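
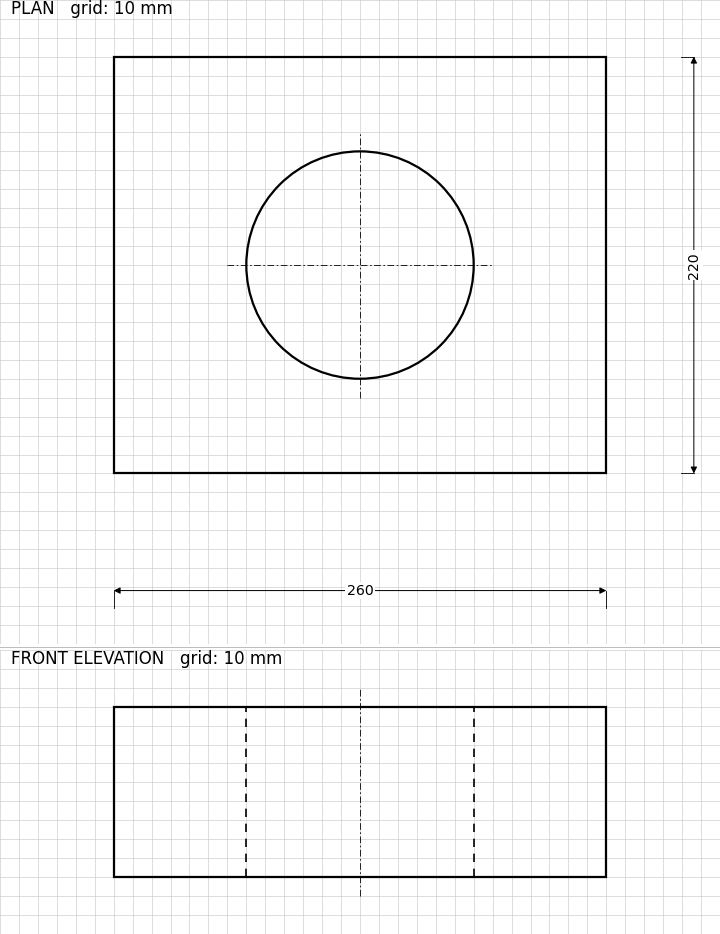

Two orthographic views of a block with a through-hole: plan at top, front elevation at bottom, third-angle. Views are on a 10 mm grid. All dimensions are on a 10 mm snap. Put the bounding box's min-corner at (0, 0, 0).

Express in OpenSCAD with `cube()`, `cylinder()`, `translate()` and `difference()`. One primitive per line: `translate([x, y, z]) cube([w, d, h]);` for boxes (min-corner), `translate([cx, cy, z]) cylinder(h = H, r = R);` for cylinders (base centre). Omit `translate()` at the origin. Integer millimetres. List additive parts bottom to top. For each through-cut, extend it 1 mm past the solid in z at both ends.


difference() {
  cube([260, 220, 90]);
  translate([130, 110, -1]) cylinder(h = 92, r = 60);
}


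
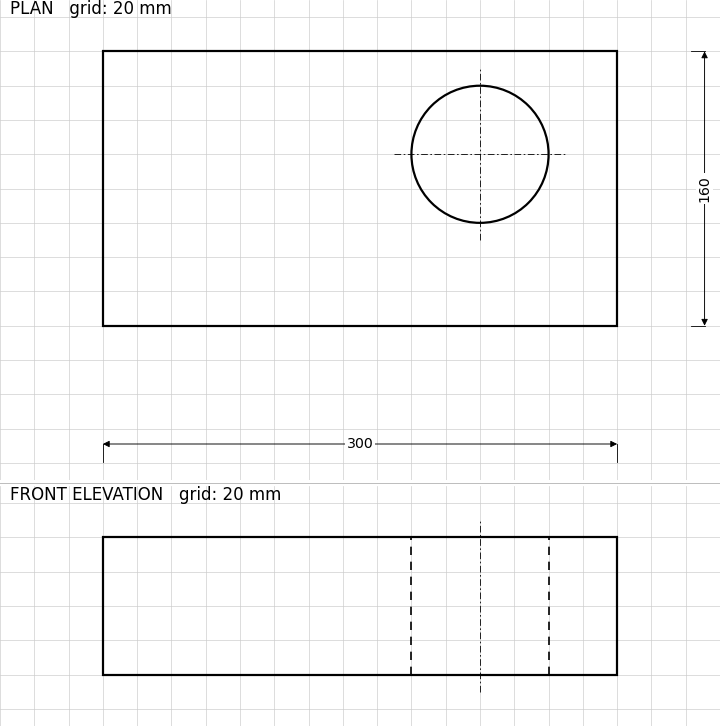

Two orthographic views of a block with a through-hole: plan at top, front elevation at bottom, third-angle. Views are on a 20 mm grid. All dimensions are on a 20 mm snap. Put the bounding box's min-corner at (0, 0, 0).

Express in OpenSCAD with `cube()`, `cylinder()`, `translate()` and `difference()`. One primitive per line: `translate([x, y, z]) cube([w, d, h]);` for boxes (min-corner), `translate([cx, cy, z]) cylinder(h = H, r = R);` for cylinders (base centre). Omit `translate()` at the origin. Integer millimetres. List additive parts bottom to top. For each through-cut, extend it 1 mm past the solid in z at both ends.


difference() {
  cube([300, 160, 80]);
  translate([220, 100, -1]) cylinder(h = 82, r = 40);
}


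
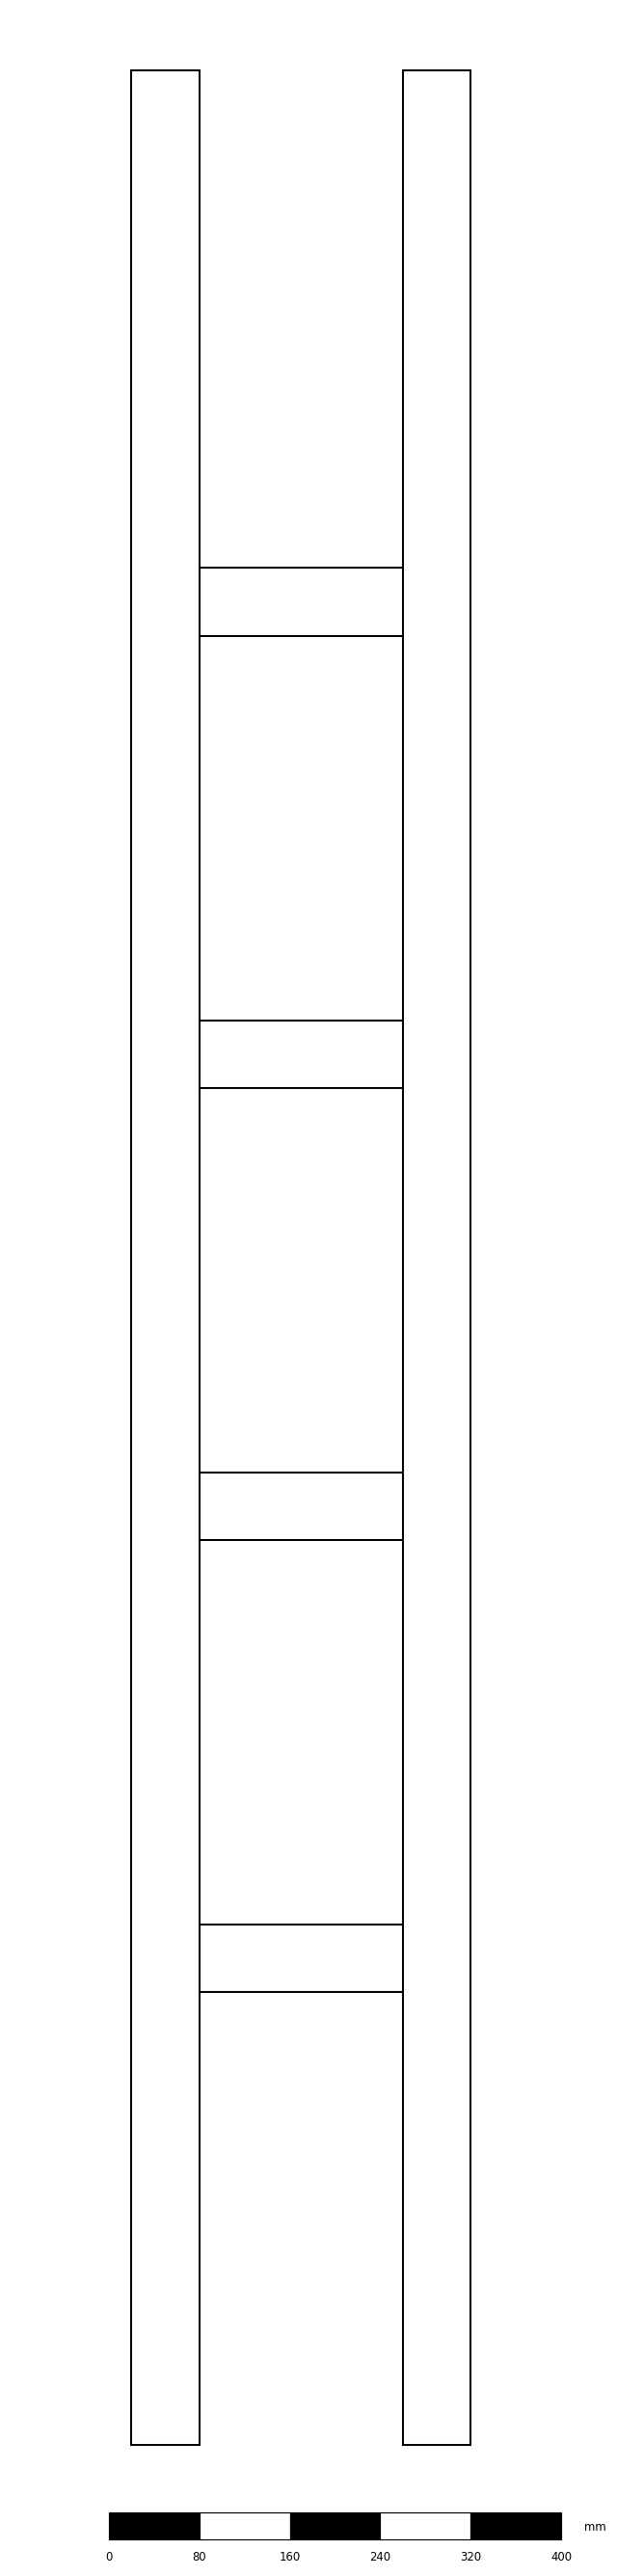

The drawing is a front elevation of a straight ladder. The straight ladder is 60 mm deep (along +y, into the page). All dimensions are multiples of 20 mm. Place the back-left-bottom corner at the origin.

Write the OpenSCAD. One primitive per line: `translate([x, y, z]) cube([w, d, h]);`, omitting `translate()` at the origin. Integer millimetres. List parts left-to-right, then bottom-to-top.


cube([60, 60, 2100]);
translate([60, 0, 400]) cube([180, 60, 60]);
translate([60, 0, 800]) cube([180, 60, 60]);
translate([60, 0, 1200]) cube([180, 60, 60]);
translate([60, 0, 1600]) cube([180, 60, 60]);
translate([240, 0, 0]) cube([60, 60, 2100]);


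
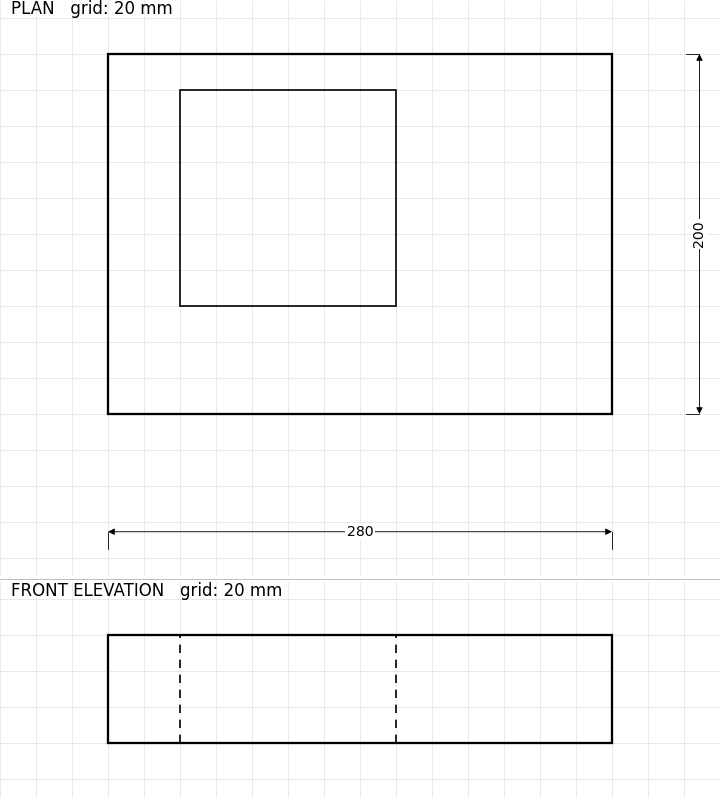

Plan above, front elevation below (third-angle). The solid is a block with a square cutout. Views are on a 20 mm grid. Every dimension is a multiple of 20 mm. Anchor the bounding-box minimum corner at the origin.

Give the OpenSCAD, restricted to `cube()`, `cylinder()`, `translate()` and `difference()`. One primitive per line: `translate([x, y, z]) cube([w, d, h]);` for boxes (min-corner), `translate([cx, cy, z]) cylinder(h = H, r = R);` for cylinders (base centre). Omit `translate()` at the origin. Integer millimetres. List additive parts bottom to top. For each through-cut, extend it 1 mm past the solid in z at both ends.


difference() {
  cube([280, 200, 60]);
  translate([40, 60, -1]) cube([120, 120, 62]);
}


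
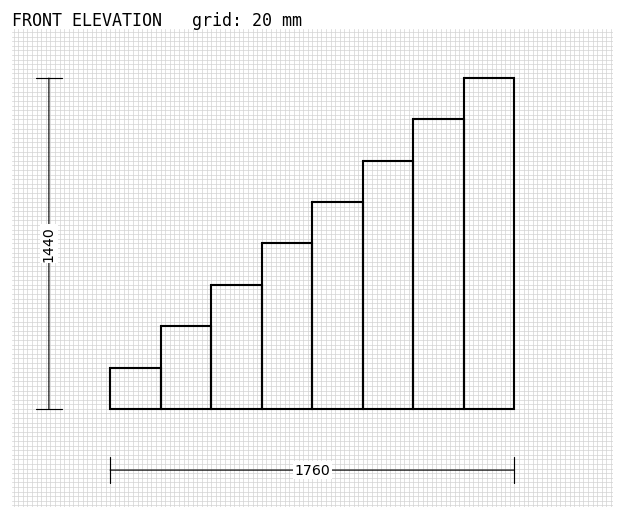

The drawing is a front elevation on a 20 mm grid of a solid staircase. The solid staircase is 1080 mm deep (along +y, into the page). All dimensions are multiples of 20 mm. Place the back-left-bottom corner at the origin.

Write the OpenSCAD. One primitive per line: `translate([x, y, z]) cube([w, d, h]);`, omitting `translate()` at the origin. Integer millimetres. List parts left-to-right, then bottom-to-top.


cube([220, 1080, 180]);
translate([220, 0, 0]) cube([220, 1080, 360]);
translate([440, 0, 0]) cube([220, 1080, 540]);
translate([660, 0, 0]) cube([220, 1080, 720]);
translate([880, 0, 0]) cube([220, 1080, 900]);
translate([1100, 0, 0]) cube([220, 1080, 1080]);
translate([1320, 0, 0]) cube([220, 1080, 1260]);
translate([1540, 0, 0]) cube([220, 1080, 1440]);


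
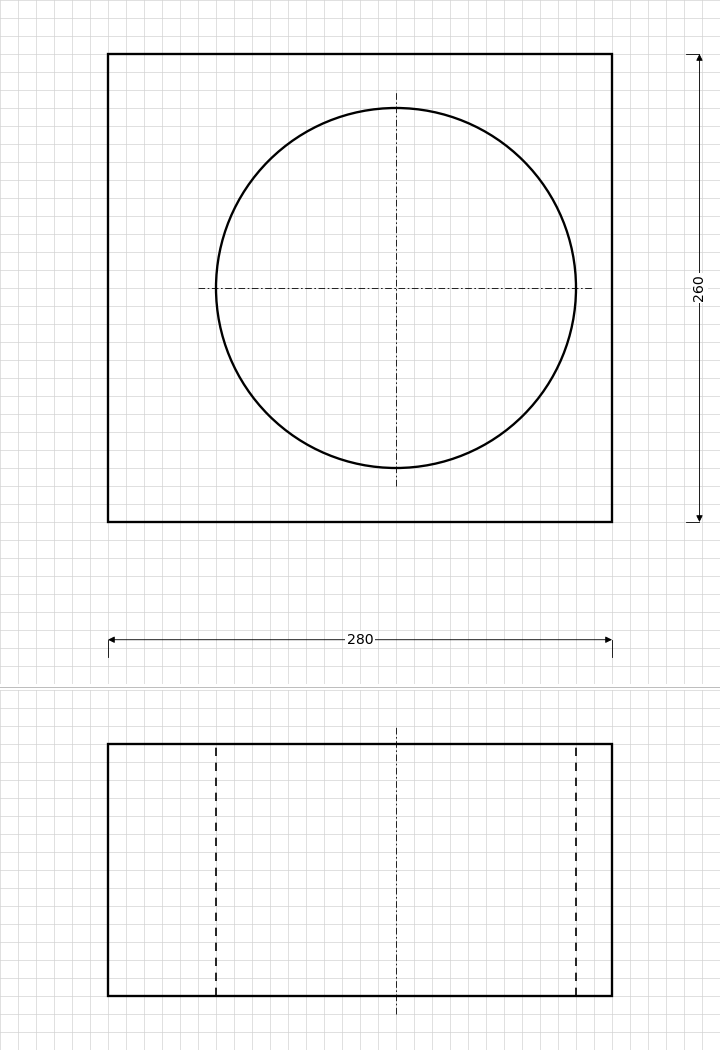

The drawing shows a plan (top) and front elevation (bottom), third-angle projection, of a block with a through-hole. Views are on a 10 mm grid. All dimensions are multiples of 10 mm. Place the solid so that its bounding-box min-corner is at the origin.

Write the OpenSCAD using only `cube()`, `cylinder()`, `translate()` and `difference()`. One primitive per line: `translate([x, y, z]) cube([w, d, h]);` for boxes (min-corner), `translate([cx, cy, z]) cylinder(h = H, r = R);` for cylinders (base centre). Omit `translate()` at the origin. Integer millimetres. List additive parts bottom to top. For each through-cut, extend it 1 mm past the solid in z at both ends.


difference() {
  cube([280, 260, 140]);
  translate([160, 130, -1]) cylinder(h = 142, r = 100);
}


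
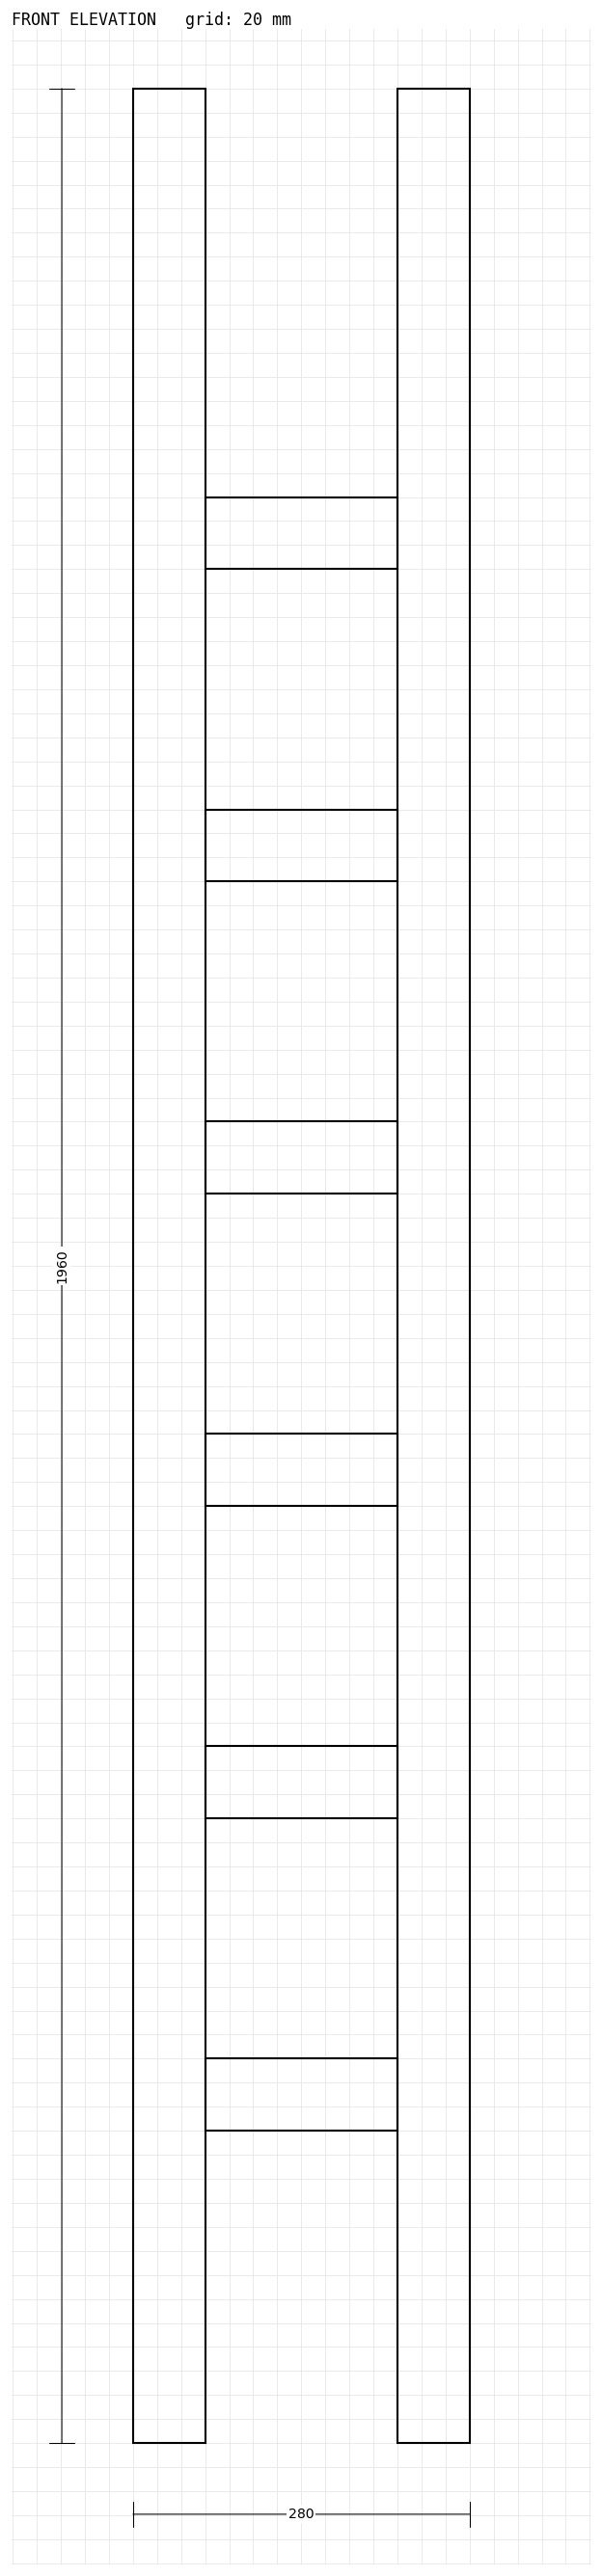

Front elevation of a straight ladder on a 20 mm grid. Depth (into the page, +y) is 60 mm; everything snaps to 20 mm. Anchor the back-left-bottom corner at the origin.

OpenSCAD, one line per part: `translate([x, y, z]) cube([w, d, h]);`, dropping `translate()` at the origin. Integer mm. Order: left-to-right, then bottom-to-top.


cube([60, 60, 1960]);
translate([60, 0, 260]) cube([160, 60, 60]);
translate([60, 0, 520]) cube([160, 60, 60]);
translate([60, 0, 780]) cube([160, 60, 60]);
translate([60, 0, 1040]) cube([160, 60, 60]);
translate([60, 0, 1300]) cube([160, 60, 60]);
translate([60, 0, 1560]) cube([160, 60, 60]);
translate([220, 0, 0]) cube([60, 60, 1960]);


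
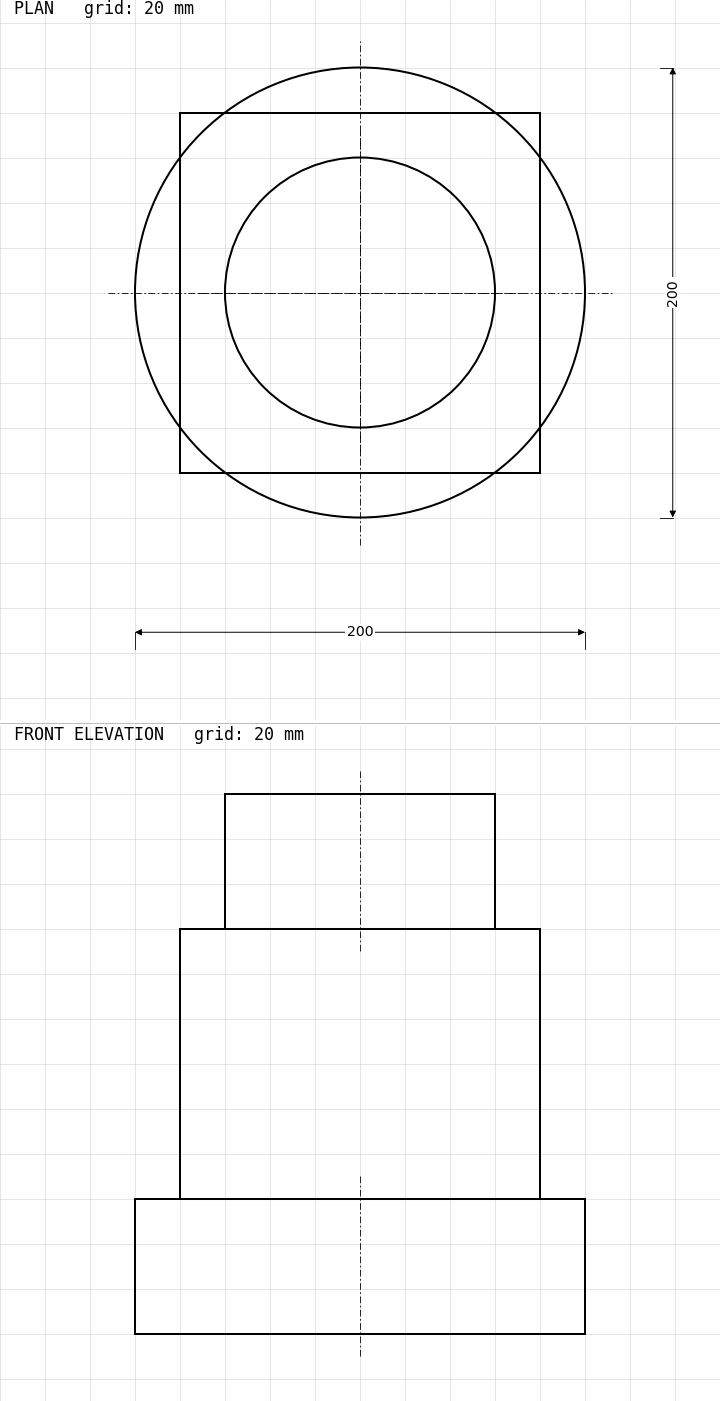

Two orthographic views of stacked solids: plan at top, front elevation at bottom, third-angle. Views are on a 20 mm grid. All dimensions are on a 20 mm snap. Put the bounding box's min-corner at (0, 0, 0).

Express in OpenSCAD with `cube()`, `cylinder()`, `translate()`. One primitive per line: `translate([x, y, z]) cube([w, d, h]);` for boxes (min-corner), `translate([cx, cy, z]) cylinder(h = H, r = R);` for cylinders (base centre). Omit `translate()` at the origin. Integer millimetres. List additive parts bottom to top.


translate([100, 100, 0]) cylinder(h = 60, r = 100);
translate([20, 20, 60]) cube([160, 160, 120]);
translate([100, 100, 180]) cylinder(h = 60, r = 60);


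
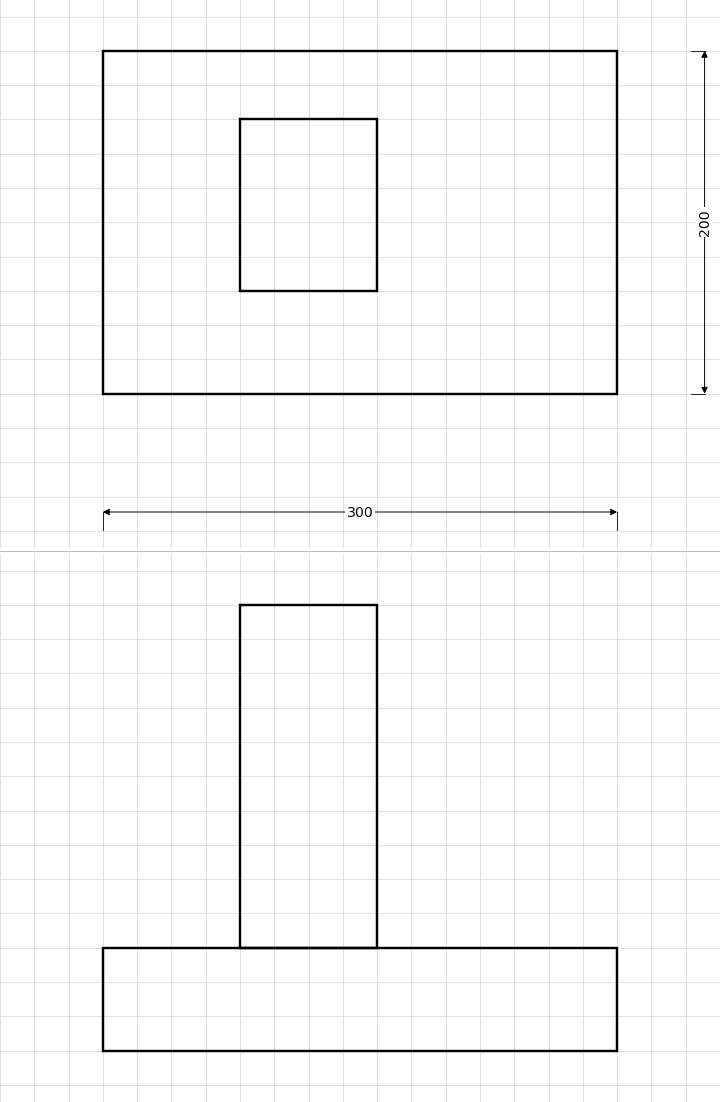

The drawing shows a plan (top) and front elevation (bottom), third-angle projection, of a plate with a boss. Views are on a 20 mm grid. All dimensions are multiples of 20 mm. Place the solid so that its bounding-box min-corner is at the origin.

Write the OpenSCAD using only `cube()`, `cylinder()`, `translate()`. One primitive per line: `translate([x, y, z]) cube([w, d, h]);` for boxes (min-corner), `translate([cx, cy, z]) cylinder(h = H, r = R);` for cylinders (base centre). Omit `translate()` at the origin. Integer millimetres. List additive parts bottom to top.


cube([300, 200, 60]);
translate([80, 60, 60]) cube([80, 100, 200]);


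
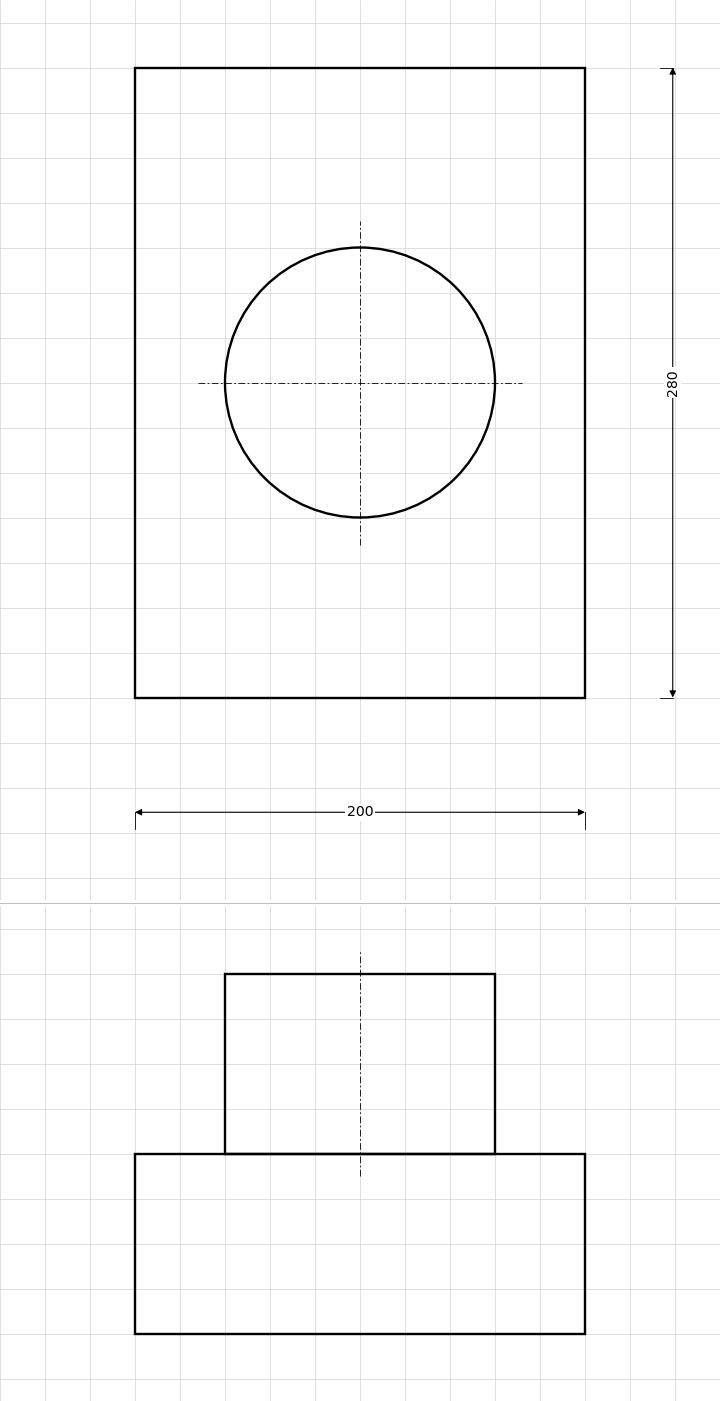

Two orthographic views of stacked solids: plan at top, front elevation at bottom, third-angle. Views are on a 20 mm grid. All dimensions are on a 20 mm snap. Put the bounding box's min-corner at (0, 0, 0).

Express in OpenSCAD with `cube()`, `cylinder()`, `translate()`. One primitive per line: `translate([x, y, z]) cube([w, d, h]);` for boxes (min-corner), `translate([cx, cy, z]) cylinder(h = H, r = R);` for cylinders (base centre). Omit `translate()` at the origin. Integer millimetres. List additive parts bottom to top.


cube([200, 280, 80]);
translate([100, 140, 80]) cylinder(h = 80, r = 60);


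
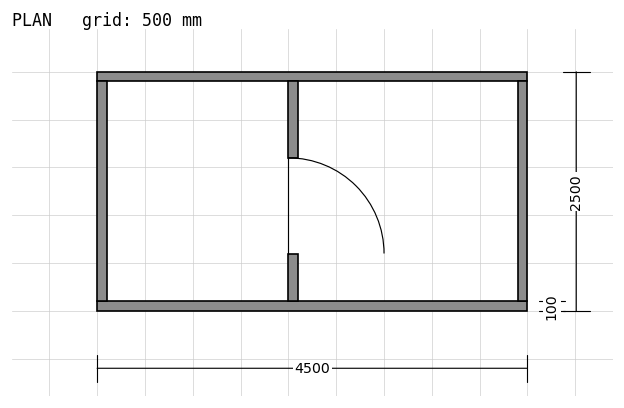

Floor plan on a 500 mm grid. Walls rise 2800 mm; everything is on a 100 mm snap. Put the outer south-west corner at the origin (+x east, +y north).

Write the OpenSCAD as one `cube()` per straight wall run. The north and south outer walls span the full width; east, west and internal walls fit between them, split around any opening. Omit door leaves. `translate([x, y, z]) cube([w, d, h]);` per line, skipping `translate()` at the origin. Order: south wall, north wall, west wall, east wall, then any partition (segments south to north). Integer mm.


cube([4500, 100, 2800]);
translate([0, 2400, 0]) cube([4500, 100, 2800]);
translate([0, 100, 0]) cube([100, 2300, 2800]);
translate([4400, 100, 0]) cube([100, 2300, 2800]);
translate([2000, 100, 0]) cube([100, 500, 2800]);
translate([2000, 1600, 0]) cube([100, 800, 2800]);


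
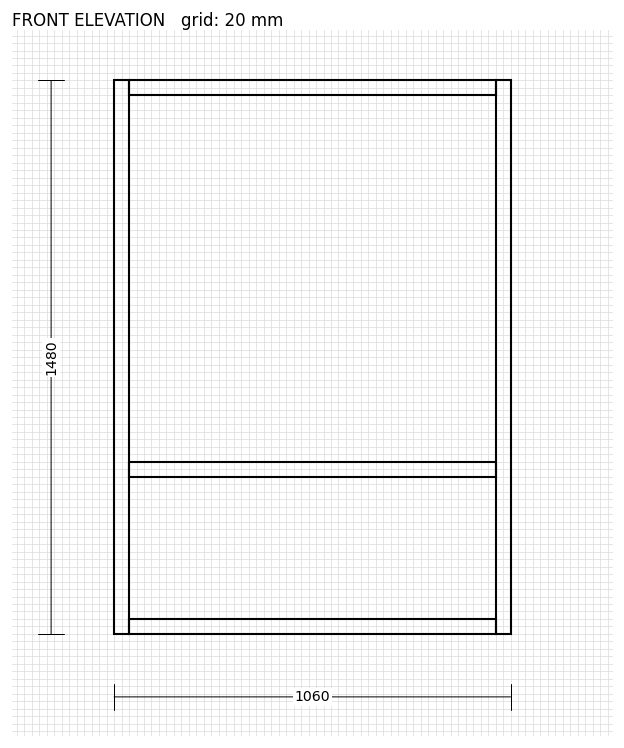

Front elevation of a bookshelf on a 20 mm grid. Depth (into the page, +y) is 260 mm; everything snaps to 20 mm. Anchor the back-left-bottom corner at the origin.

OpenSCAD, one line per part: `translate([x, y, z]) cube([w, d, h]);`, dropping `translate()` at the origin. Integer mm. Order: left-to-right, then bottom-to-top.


cube([40, 260, 1480]);
translate([40, 0, 0]) cube([980, 260, 40]);
translate([40, 0, 420]) cube([980, 260, 40]);
translate([40, 0, 1440]) cube([980, 260, 40]);
translate([1020, 0, 0]) cube([40, 260, 1480]);


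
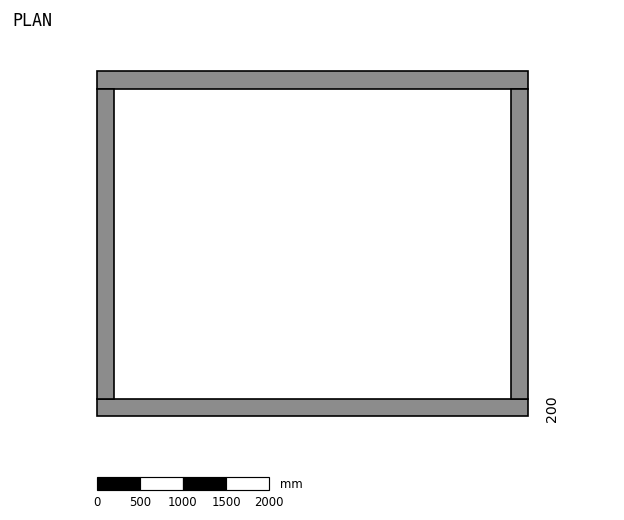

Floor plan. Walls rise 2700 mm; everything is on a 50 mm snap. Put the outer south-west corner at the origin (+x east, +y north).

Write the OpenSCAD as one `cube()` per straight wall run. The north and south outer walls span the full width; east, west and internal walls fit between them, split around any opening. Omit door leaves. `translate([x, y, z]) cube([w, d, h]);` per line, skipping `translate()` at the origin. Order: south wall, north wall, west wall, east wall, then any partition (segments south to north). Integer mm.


cube([5000, 200, 2700]);
translate([0, 3800, 0]) cube([5000, 200, 2700]);
translate([0, 200, 0]) cube([200, 3600, 2700]);
translate([4800, 200, 0]) cube([200, 3600, 2700]);


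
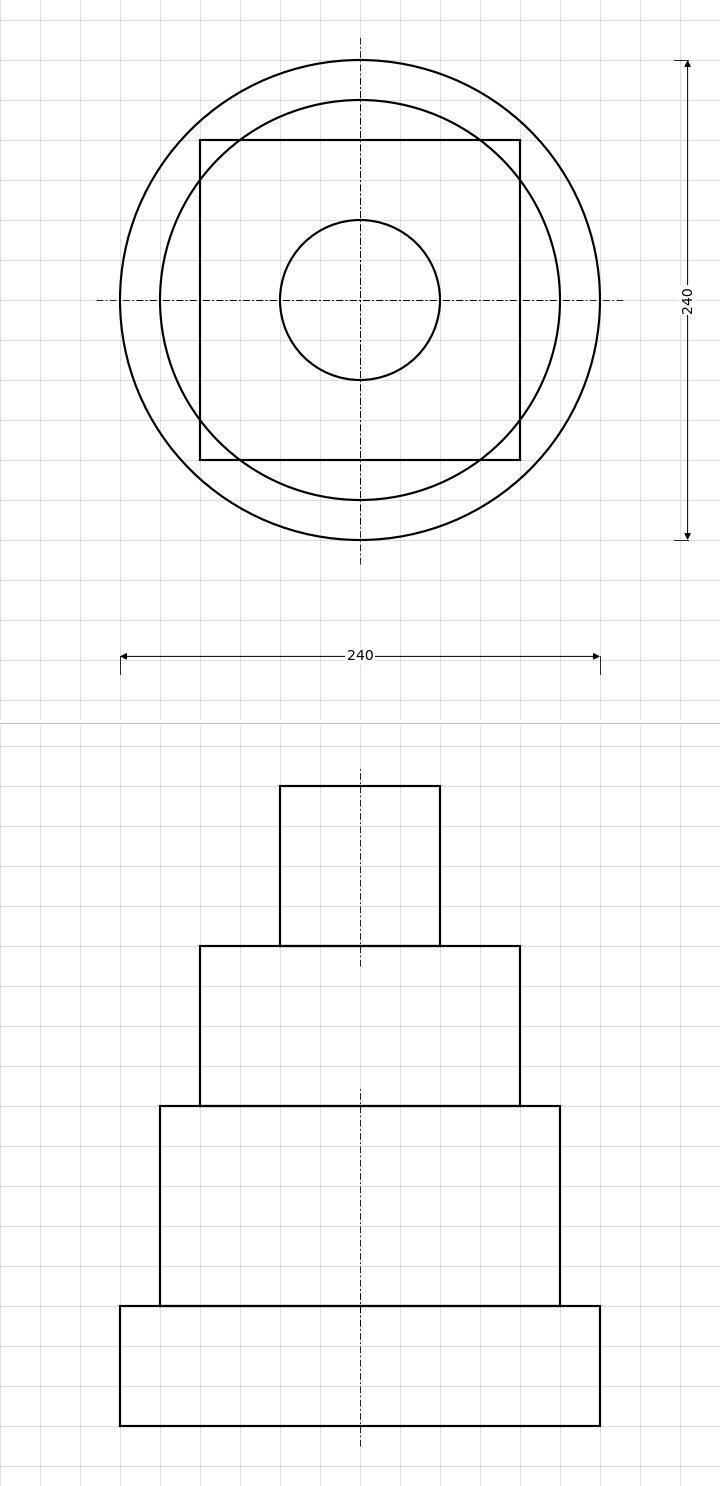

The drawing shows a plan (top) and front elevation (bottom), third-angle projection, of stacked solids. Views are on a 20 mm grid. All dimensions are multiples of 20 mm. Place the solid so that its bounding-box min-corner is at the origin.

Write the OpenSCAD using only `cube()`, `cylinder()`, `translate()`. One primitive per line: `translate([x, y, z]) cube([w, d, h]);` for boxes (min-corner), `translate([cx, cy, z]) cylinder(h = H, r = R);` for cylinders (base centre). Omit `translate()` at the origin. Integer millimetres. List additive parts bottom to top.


translate([120, 120, 0]) cylinder(h = 60, r = 120);
translate([120, 120, 60]) cylinder(h = 100, r = 100);
translate([40, 40, 160]) cube([160, 160, 80]);
translate([120, 120, 240]) cylinder(h = 80, r = 40);


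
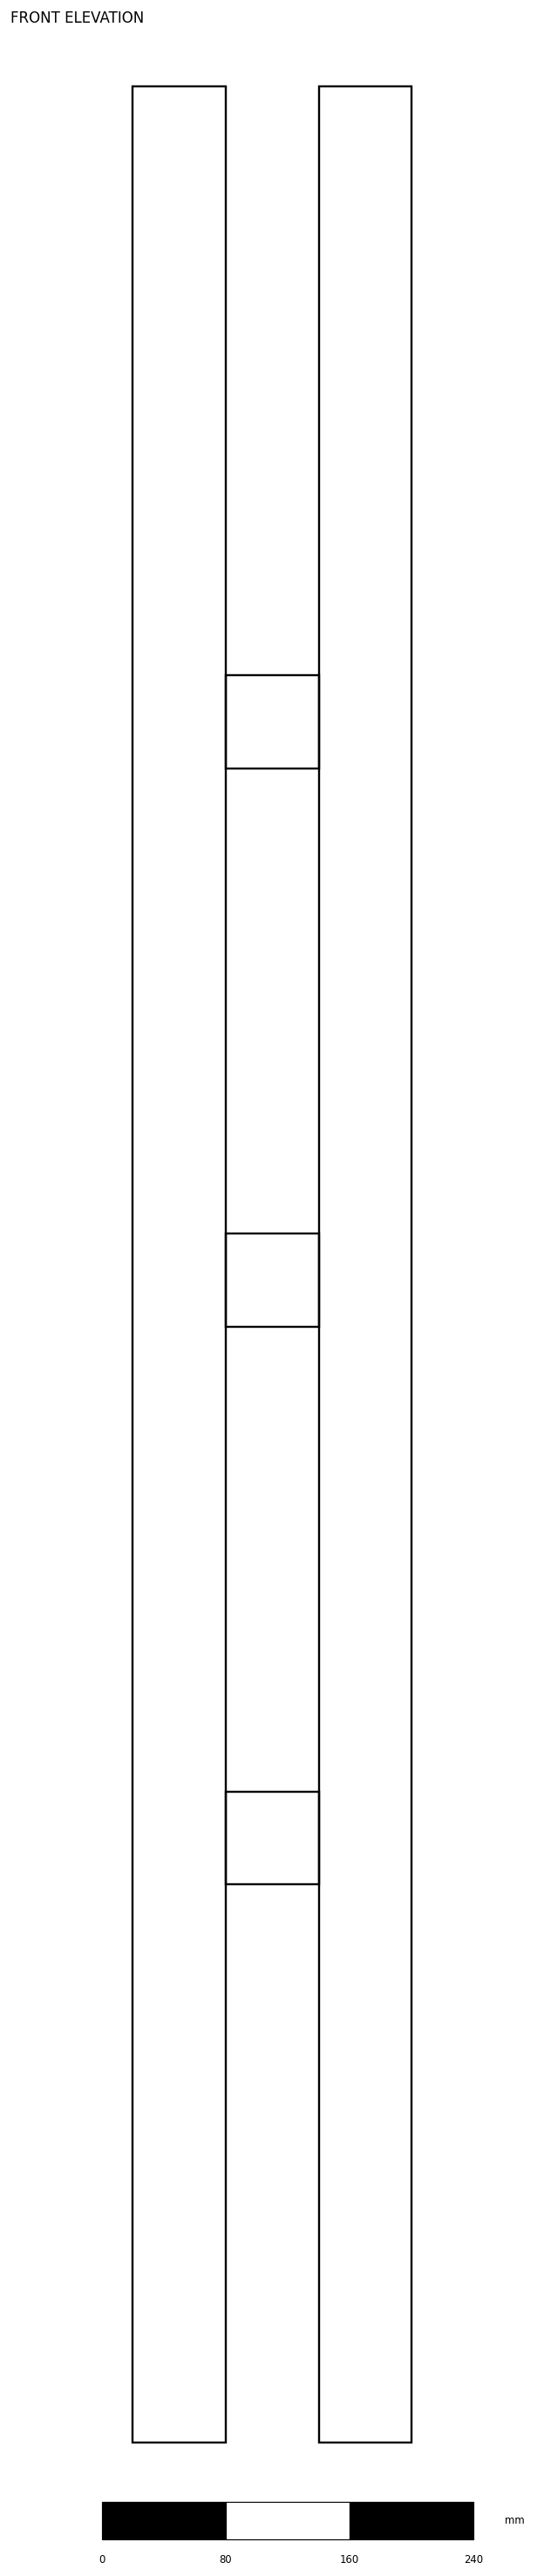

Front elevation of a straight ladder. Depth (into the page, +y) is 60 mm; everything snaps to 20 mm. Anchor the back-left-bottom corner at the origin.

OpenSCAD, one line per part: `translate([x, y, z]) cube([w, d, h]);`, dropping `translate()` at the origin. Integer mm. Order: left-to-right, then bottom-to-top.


cube([60, 60, 1520]);
translate([60, 0, 360]) cube([60, 60, 60]);
translate([60, 0, 720]) cube([60, 60, 60]);
translate([60, 0, 1080]) cube([60, 60, 60]);
translate([120, 0, 0]) cube([60, 60, 1520]);


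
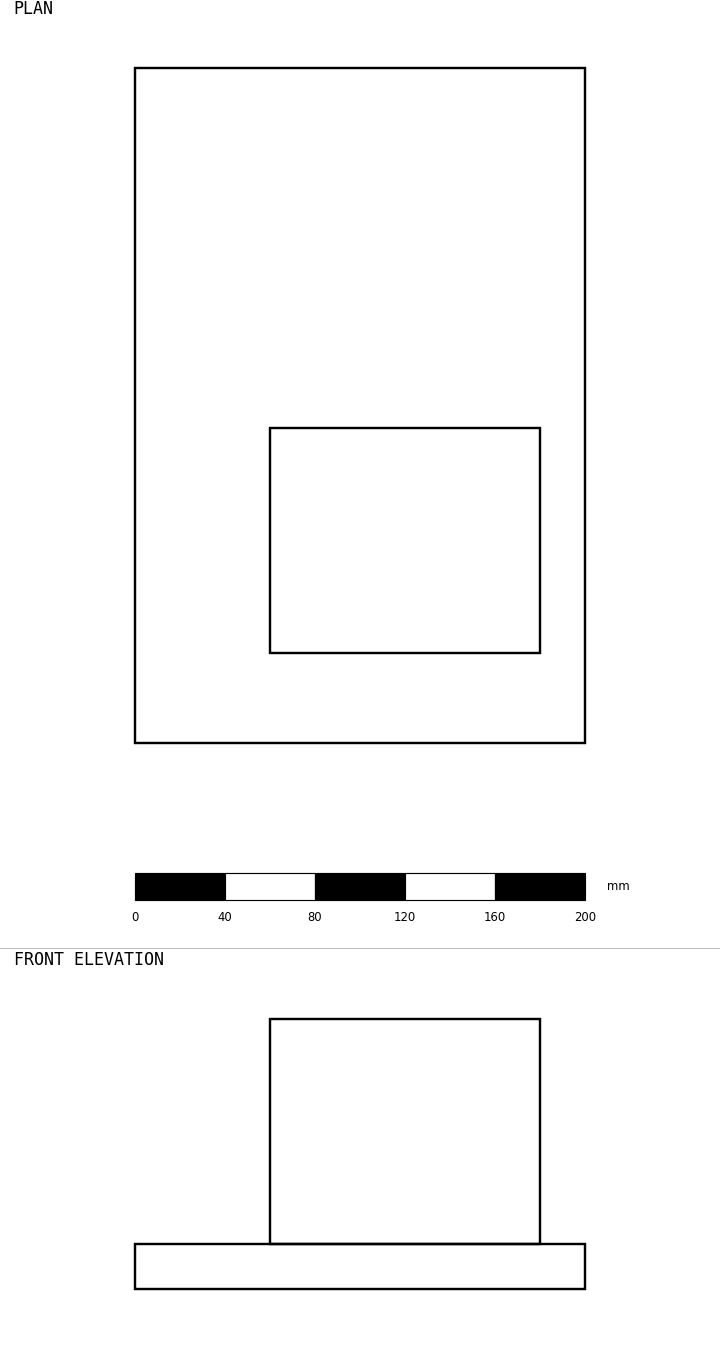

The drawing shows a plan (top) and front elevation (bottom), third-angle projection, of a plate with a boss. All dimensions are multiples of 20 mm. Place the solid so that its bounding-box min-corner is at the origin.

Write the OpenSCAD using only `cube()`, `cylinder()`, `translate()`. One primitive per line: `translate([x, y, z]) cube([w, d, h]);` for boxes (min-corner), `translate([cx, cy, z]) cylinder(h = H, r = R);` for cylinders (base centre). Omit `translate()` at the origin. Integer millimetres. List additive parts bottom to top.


cube([200, 300, 20]);
translate([60, 40, 20]) cube([120, 100, 100]);


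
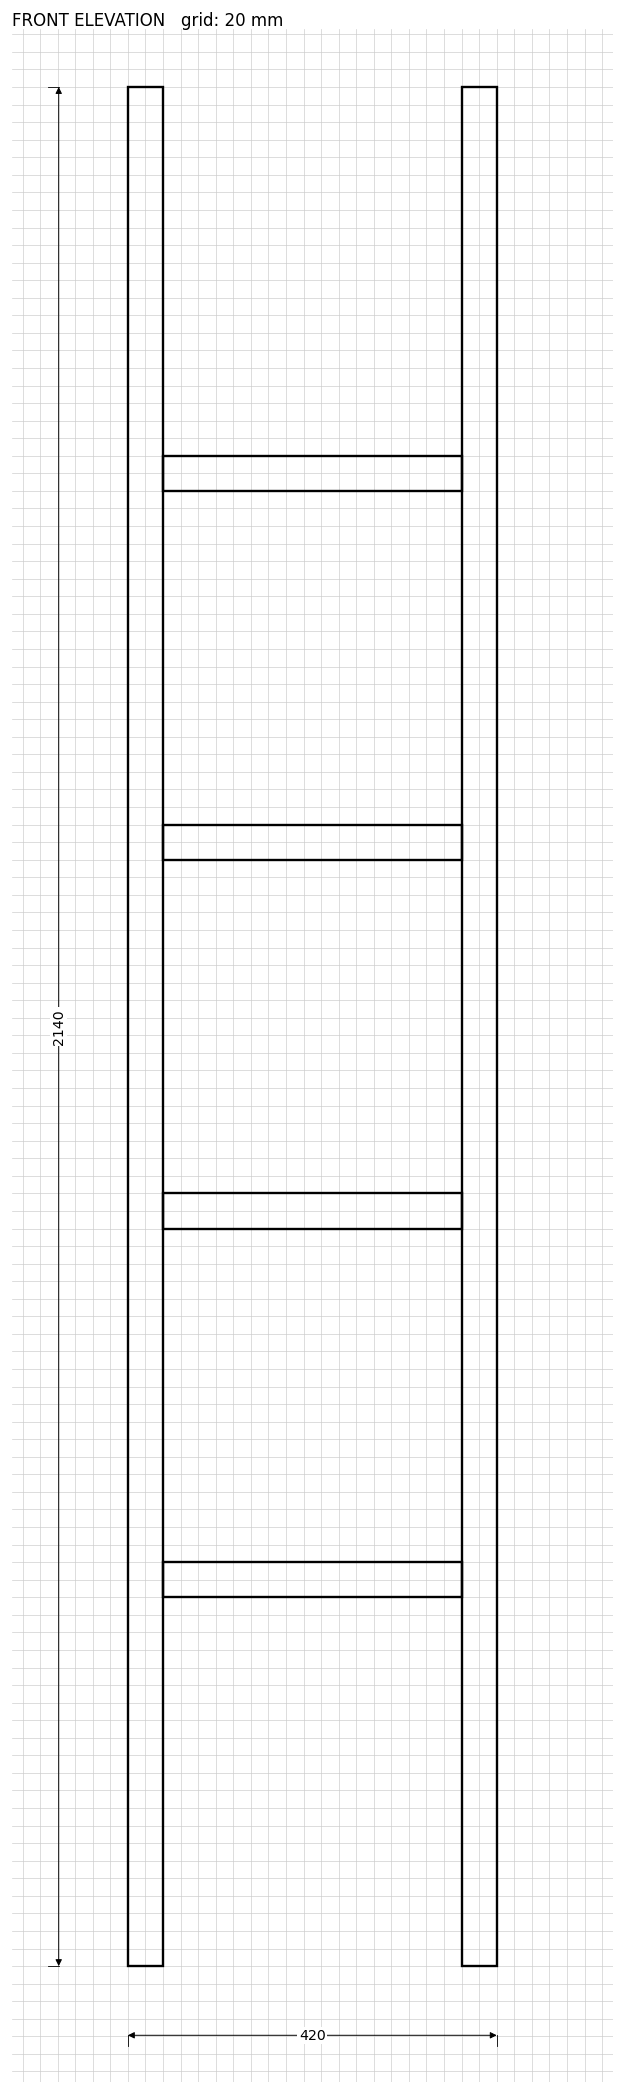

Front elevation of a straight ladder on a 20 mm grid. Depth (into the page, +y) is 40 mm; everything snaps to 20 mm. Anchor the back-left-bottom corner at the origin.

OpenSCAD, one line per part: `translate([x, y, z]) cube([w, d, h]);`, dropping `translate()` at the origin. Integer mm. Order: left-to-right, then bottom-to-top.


cube([40, 40, 2140]);
translate([40, 0, 420]) cube([340, 40, 40]);
translate([40, 0, 840]) cube([340, 40, 40]);
translate([40, 0, 1260]) cube([340, 40, 40]);
translate([40, 0, 1680]) cube([340, 40, 40]);
translate([380, 0, 0]) cube([40, 40, 2140]);


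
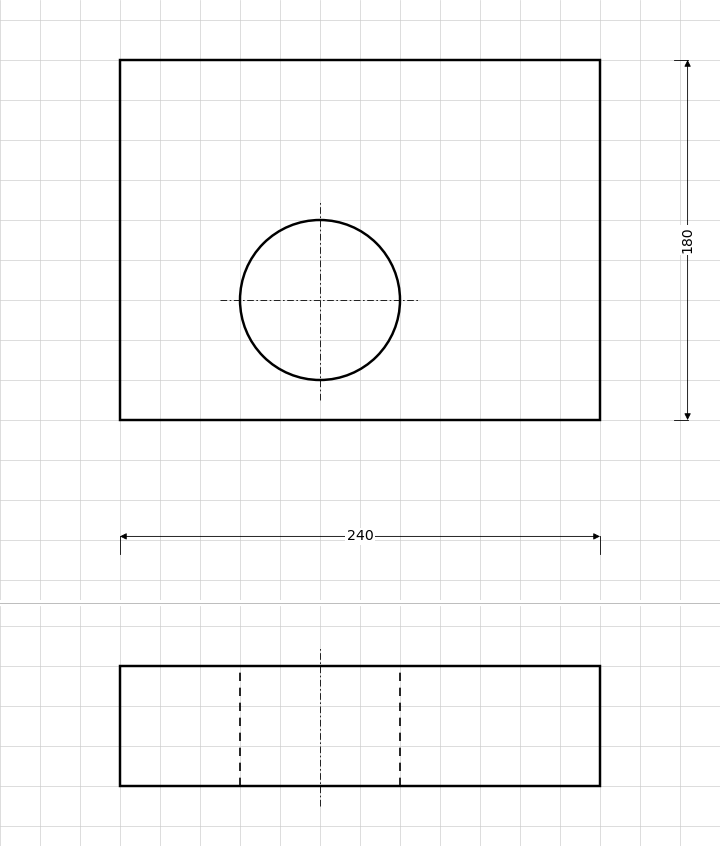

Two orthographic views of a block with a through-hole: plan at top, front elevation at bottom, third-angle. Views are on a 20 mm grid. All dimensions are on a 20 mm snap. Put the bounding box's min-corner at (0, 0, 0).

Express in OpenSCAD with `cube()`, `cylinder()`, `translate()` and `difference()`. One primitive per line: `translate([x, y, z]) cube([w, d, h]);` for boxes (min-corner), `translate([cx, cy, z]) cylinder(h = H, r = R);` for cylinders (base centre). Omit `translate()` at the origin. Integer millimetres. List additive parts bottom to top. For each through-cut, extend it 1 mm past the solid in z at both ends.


difference() {
  cube([240, 180, 60]);
  translate([100, 60, -1]) cylinder(h = 62, r = 40);
}


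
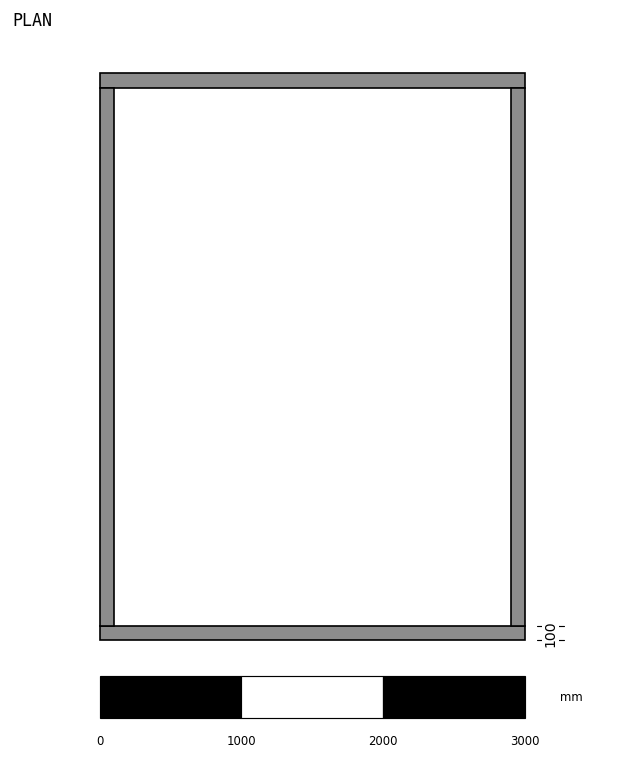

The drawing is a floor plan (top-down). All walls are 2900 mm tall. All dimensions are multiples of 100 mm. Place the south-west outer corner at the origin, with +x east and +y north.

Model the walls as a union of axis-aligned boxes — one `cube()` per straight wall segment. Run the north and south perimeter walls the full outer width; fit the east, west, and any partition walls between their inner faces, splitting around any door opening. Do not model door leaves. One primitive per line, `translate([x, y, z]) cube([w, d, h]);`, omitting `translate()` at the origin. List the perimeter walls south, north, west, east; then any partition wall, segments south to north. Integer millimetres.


cube([3000, 100, 2900]);
translate([0, 3900, 0]) cube([3000, 100, 2900]);
translate([0, 100, 0]) cube([100, 3800, 2900]);
translate([2900, 100, 0]) cube([100, 3800, 2900]);


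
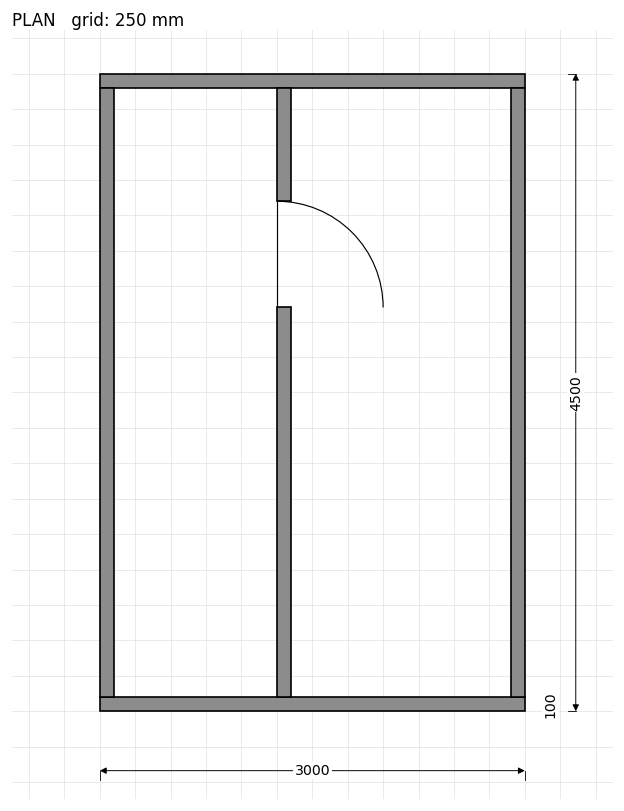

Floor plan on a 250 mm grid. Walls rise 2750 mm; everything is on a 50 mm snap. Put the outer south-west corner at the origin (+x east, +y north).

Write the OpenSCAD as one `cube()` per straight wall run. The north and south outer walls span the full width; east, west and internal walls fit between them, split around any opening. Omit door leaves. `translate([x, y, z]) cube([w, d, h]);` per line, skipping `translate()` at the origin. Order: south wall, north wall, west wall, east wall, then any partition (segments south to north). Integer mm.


cube([3000, 100, 2750]);
translate([0, 4400, 0]) cube([3000, 100, 2750]);
translate([0, 100, 0]) cube([100, 4300, 2750]);
translate([2900, 100, 0]) cube([100, 4300, 2750]);
translate([1250, 100, 0]) cube([100, 2750, 2750]);
translate([1250, 3600, 0]) cube([100, 800, 2750]);


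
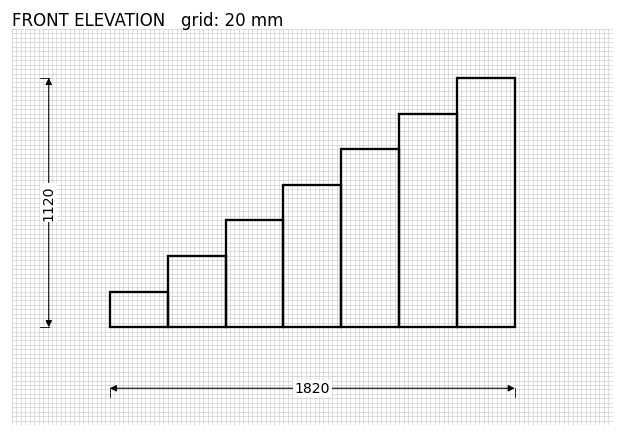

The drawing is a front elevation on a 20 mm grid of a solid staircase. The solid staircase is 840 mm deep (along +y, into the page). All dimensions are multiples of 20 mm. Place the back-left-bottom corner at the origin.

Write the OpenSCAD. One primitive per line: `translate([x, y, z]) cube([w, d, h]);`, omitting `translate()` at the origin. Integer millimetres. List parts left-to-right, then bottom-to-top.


cube([260, 840, 160]);
translate([260, 0, 0]) cube([260, 840, 320]);
translate([520, 0, 0]) cube([260, 840, 480]);
translate([780, 0, 0]) cube([260, 840, 640]);
translate([1040, 0, 0]) cube([260, 840, 800]);
translate([1300, 0, 0]) cube([260, 840, 960]);
translate([1560, 0, 0]) cube([260, 840, 1120]);


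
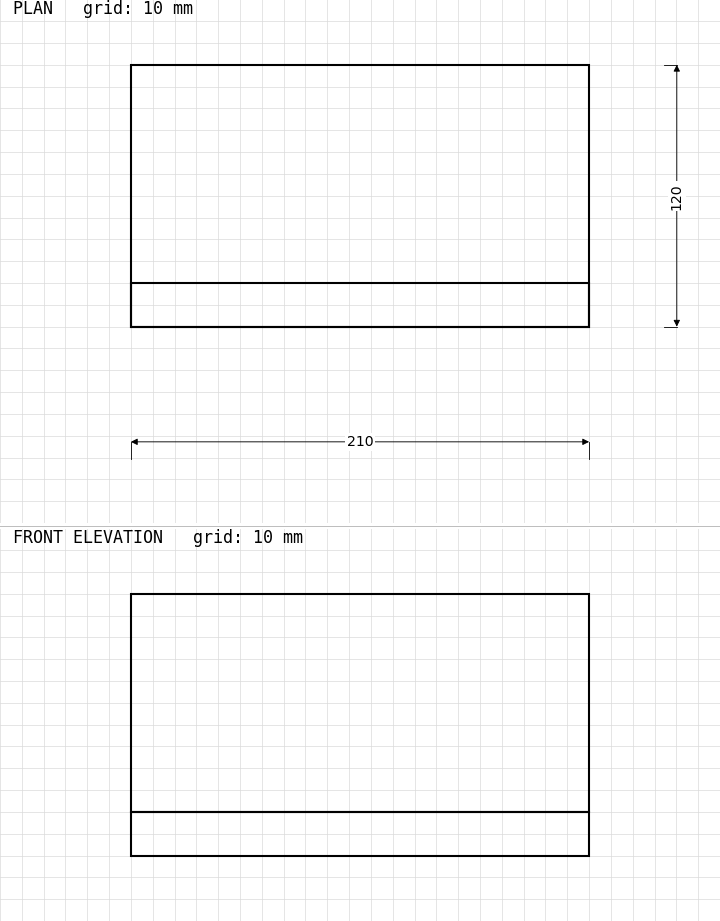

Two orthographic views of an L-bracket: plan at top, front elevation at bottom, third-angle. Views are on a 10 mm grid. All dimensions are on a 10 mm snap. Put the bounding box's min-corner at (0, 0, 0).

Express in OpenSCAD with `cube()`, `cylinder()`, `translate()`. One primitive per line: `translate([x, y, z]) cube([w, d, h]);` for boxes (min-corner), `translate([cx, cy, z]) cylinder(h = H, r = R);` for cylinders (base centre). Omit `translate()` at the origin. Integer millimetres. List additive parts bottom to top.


cube([210, 120, 20]);
translate([0, 0, 20]) cube([210, 20, 100]);


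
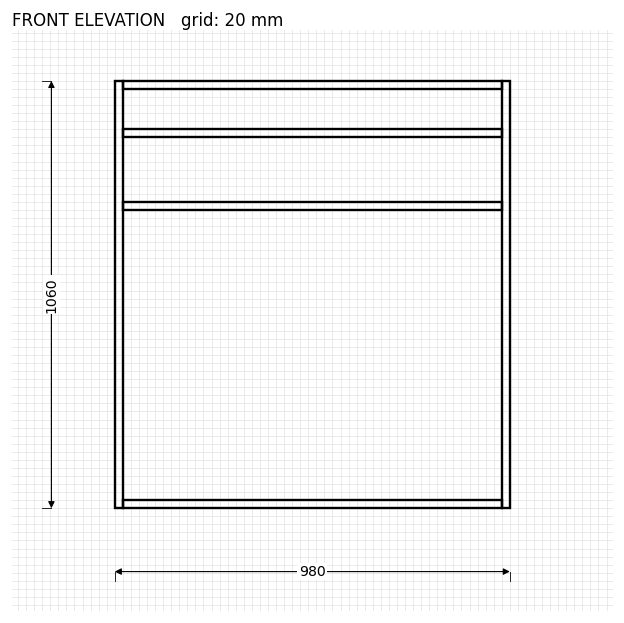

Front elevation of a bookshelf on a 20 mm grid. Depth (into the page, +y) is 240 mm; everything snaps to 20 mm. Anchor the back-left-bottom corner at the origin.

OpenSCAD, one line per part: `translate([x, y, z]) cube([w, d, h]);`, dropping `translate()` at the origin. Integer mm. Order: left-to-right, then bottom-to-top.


cube([20, 240, 1060]);
translate([20, 0, 0]) cube([940, 240, 20]);
translate([20, 0, 740]) cube([940, 240, 20]);
translate([20, 0, 920]) cube([940, 240, 20]);
translate([20, 0, 1040]) cube([940, 240, 20]);
translate([960, 0, 0]) cube([20, 240, 1060]);


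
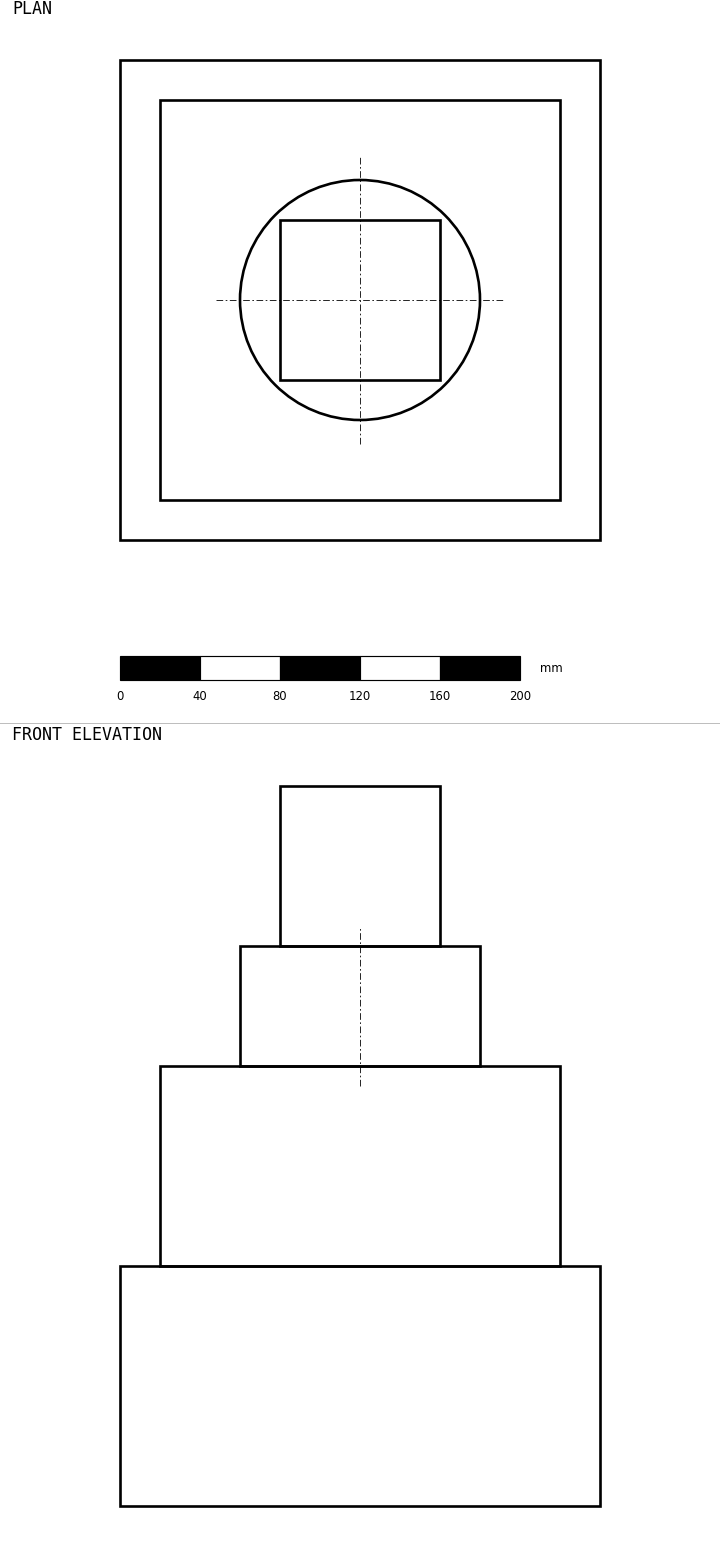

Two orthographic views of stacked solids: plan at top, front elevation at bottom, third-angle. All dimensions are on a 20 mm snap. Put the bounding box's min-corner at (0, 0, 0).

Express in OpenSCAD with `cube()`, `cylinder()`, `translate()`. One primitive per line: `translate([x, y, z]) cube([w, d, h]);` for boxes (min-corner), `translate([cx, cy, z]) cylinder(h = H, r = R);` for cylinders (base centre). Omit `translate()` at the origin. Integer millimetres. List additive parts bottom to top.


cube([240, 240, 120]);
translate([20, 20, 120]) cube([200, 200, 100]);
translate([120, 120, 220]) cylinder(h = 60, r = 60);
translate([80, 80, 280]) cube([80, 80, 80]);


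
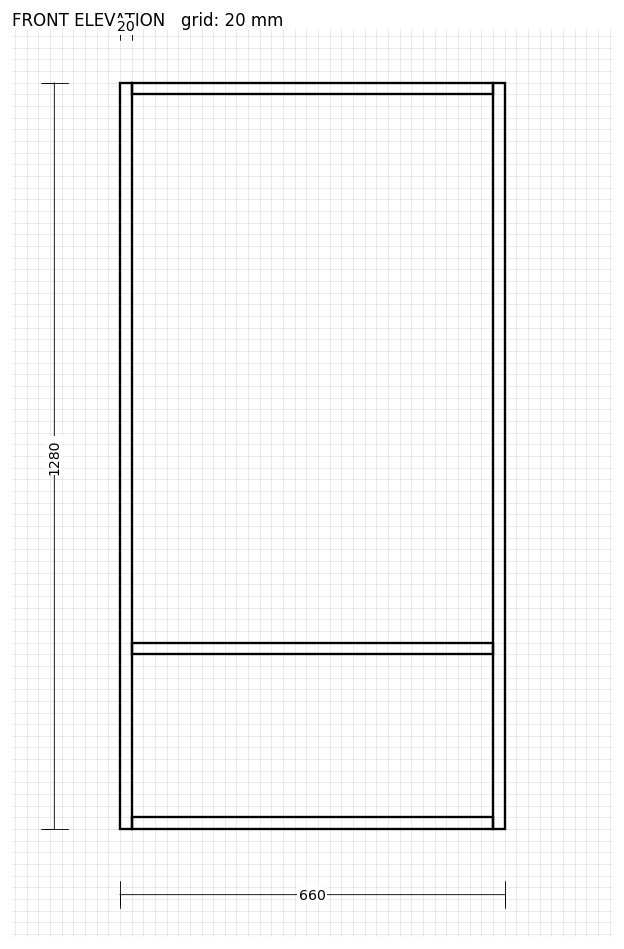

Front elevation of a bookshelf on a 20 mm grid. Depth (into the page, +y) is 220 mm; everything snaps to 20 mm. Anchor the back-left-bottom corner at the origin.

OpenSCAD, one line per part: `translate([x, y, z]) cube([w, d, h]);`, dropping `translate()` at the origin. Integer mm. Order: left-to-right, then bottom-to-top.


cube([20, 220, 1280]);
translate([20, 0, 0]) cube([620, 220, 20]);
translate([20, 0, 300]) cube([620, 220, 20]);
translate([20, 0, 1260]) cube([620, 220, 20]);
translate([640, 0, 0]) cube([20, 220, 1280]);


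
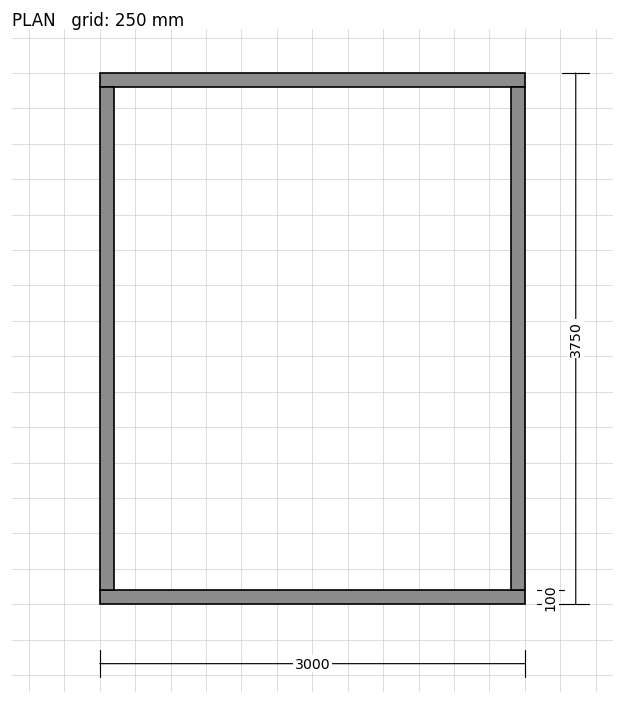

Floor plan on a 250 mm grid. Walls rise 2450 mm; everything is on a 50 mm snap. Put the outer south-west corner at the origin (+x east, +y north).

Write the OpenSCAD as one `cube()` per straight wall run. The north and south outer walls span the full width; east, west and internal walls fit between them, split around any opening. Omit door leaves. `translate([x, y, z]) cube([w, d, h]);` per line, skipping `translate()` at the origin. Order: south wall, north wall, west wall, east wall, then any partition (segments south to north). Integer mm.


cube([3000, 100, 2450]);
translate([0, 3650, 0]) cube([3000, 100, 2450]);
translate([0, 100, 0]) cube([100, 3550, 2450]);
translate([2900, 100, 0]) cube([100, 3550, 2450]);


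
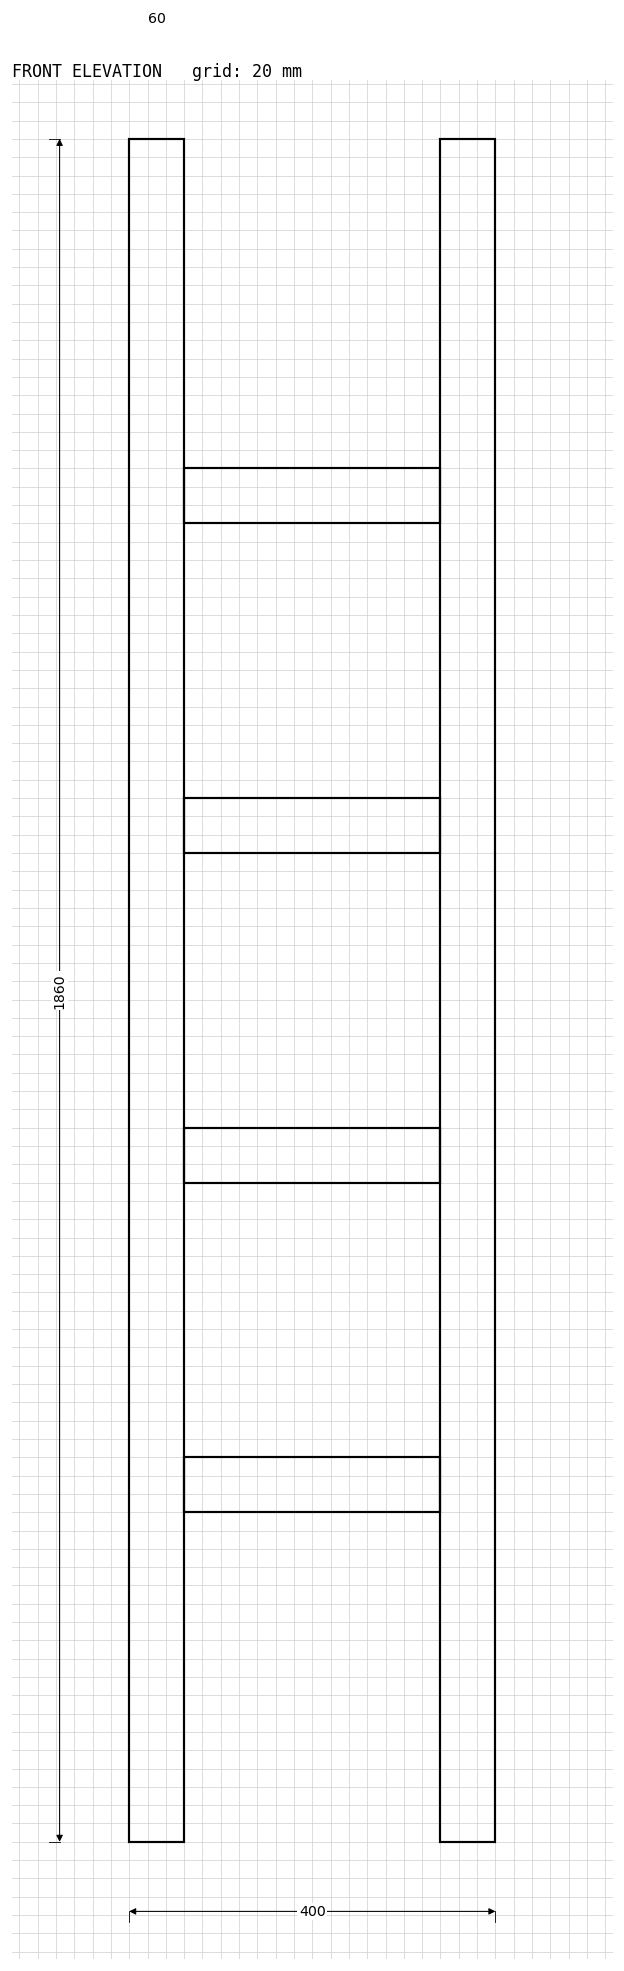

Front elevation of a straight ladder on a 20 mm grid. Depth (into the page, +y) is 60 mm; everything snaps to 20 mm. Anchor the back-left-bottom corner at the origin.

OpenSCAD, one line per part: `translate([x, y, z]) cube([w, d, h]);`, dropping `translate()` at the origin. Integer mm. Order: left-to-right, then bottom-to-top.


cube([60, 60, 1860]);
translate([60, 0, 360]) cube([280, 60, 60]);
translate([60, 0, 720]) cube([280, 60, 60]);
translate([60, 0, 1080]) cube([280, 60, 60]);
translate([60, 0, 1440]) cube([280, 60, 60]);
translate([340, 0, 0]) cube([60, 60, 1860]);


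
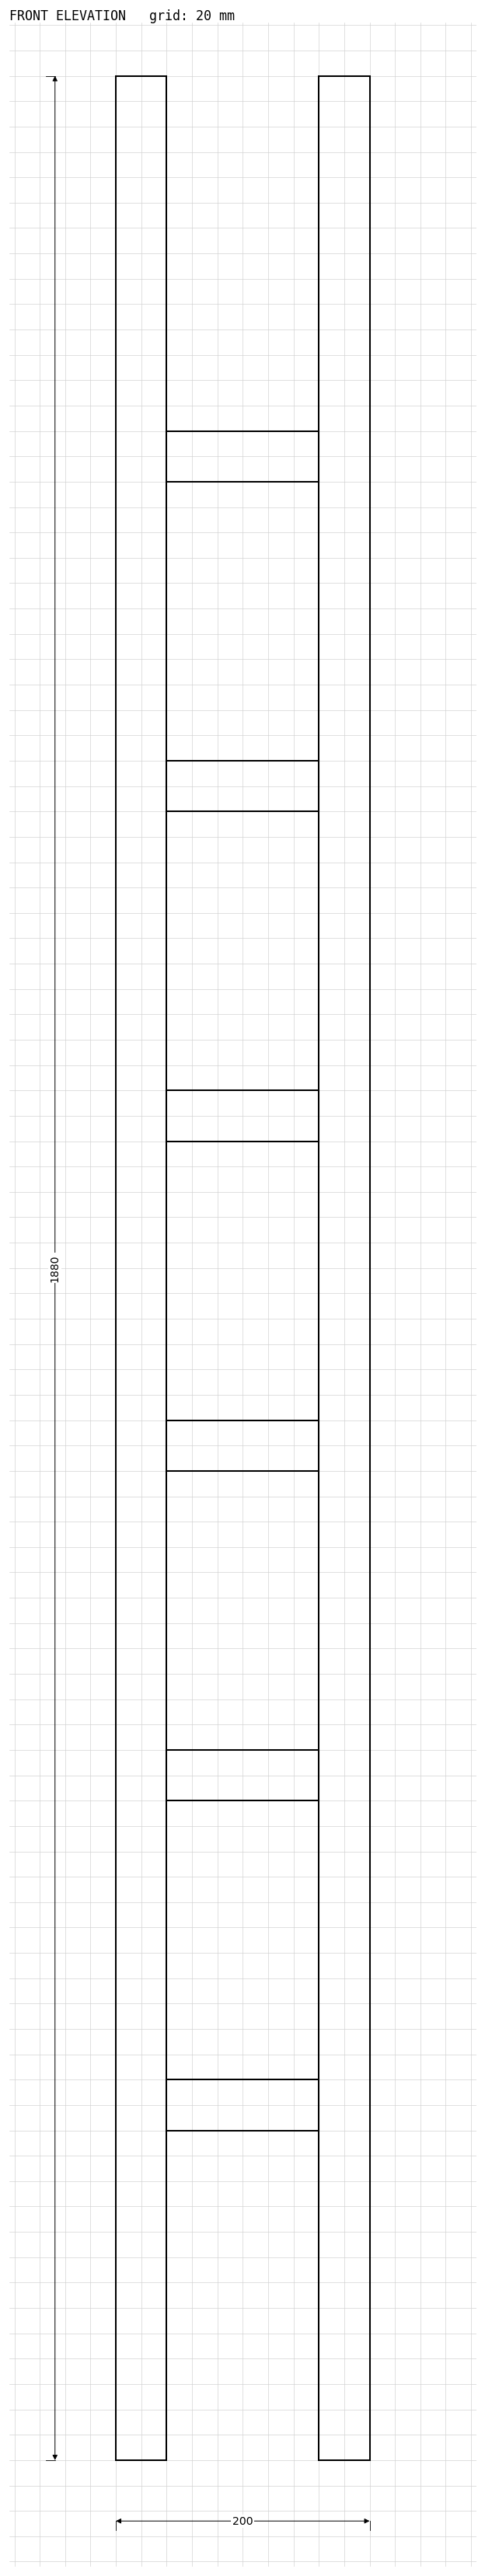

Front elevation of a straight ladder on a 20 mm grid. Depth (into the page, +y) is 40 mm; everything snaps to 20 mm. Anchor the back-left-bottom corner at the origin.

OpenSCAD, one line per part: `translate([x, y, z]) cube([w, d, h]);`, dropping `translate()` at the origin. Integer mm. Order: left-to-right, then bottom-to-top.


cube([40, 40, 1880]);
translate([40, 0, 260]) cube([120, 40, 40]);
translate([40, 0, 520]) cube([120, 40, 40]);
translate([40, 0, 780]) cube([120, 40, 40]);
translate([40, 0, 1040]) cube([120, 40, 40]);
translate([40, 0, 1300]) cube([120, 40, 40]);
translate([40, 0, 1560]) cube([120, 40, 40]);
translate([160, 0, 0]) cube([40, 40, 1880]);


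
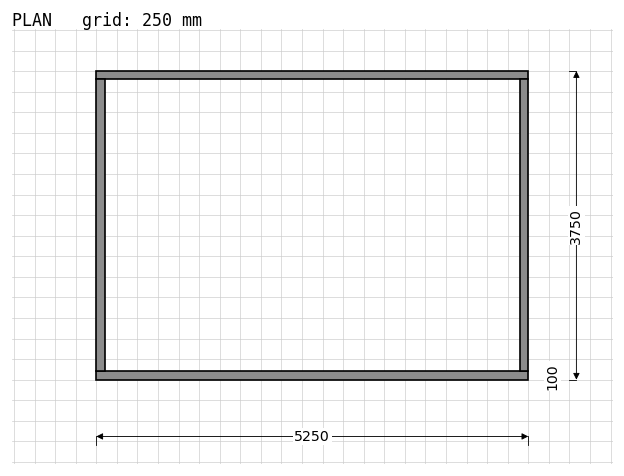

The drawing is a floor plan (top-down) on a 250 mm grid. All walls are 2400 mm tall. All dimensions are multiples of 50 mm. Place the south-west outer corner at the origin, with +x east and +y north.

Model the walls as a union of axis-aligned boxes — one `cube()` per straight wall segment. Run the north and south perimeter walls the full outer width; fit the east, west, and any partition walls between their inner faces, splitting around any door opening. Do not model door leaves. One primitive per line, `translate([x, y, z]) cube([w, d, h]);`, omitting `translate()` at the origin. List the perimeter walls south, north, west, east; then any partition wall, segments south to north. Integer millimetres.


cube([5250, 100, 2400]);
translate([0, 3650, 0]) cube([5250, 100, 2400]);
translate([0, 100, 0]) cube([100, 3550, 2400]);
translate([5150, 100, 0]) cube([100, 3550, 2400]);


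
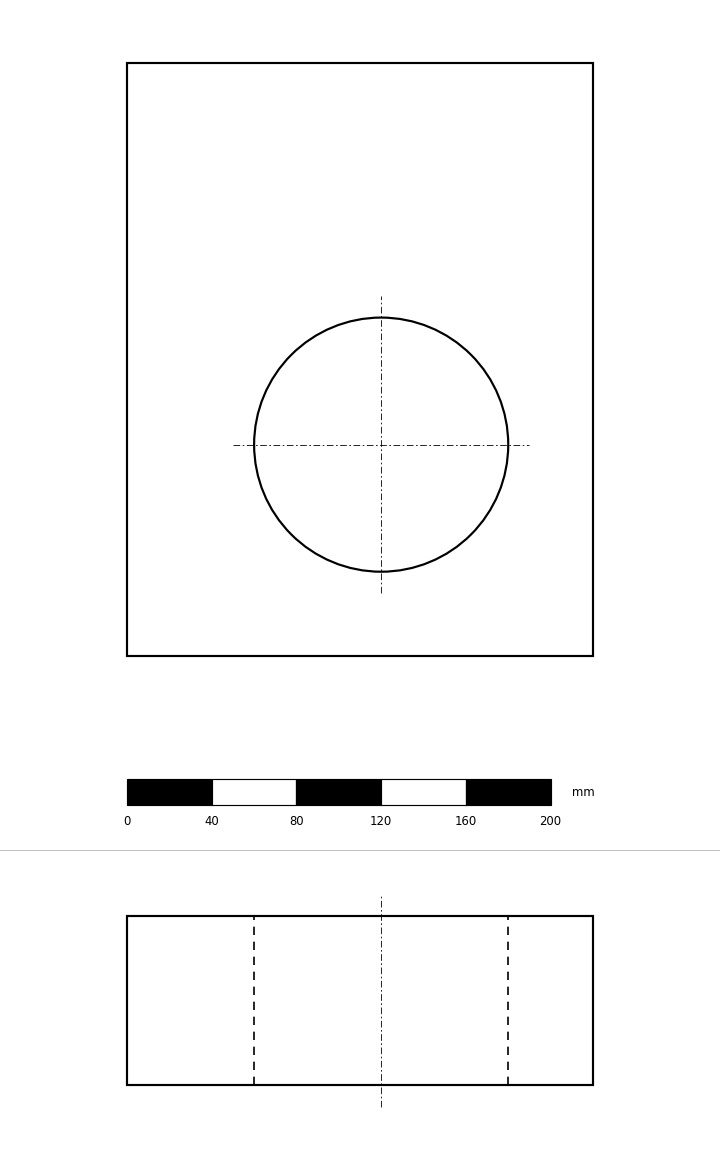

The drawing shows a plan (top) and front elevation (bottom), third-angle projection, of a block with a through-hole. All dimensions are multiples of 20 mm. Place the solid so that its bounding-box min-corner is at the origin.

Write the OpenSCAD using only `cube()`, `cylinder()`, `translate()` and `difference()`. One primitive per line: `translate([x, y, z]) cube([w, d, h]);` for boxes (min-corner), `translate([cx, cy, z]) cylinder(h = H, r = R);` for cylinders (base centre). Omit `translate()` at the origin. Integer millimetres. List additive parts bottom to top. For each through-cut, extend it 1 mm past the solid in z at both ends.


difference() {
  cube([220, 280, 80]);
  translate([120, 100, -1]) cylinder(h = 82, r = 60);
}
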